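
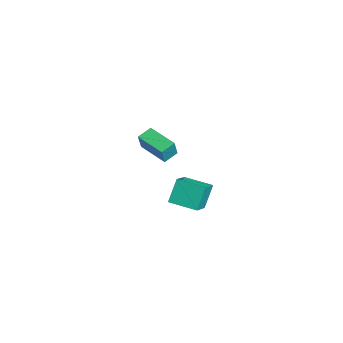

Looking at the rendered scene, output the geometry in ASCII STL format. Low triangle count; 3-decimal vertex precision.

solid 
facet normal -0.855 -0.494 0.158
outer loop
vertex -2.87 -2.667 3.575
vertex -3.276 -1.865 3.884
vertex -3.211 -2.423 2.494
endloop
endfacet
facet normal 0.427 -0.844 -0.325
outer loop
vertex -1.604 -1.495 2.196
vertex -2.87 -2.667 3.575
vertex -3.211 -2.423 2.494
endloop
endfacet
facet normal -0.855 -0.494 0.158
outer loop
vertex -3.211 -2.423 2.494
vertex -3.276 -1.865 3.884
vertex -3.617 -1.622 2.802
endloop
endfacet
facet normal -0.294 0.210 -0.933
outer loop
vertex -3.617 -1.622 2.802
vertex -1.604 -1.495 2.196
vertex -3.211 -2.423 2.494
endloop
endfacet
facet normal 0.294 -0.210 0.932
outer loop
vertex -2.87 -2.667 3.575
vertex -1.669 -0.937 3.586
vertex -3.276 -1.865 3.884
endloop
endfacet
facet normal 0.428 -0.844 -0.324
outer loop
vertex -1.263 -1.738 3.278
vertex -2.87 -2.667 3.575
vertex -1.604 -1.495 2.196
endloop
endfacet
facet normal 0.294 -0.210 0.933
outer loop
vertex -1.263 -1.738 3.278
vertex -1.669 -0.937 3.586
vertex -2.87 -2.667 3.575
endloop
endfacet
facet normal -0.427 0.844 0.324
outer loop
vertex -3.276 -1.865 3.884
vertex -1.669 -0.937 3.586
vertex -3.617 -1.622 2.802
endloop
endfacet
facet normal -0.294 0.210 -0.932
outer loop
vertex -2.01 -0.693 2.505
vertex -1.604 -1.495 2.196
vertex -3.617 -1.622 2.802
endloop
endfacet
facet normal -0.428 0.843 0.325
outer loop
vertex -3.617 -1.622 2.802
vertex -1.669 -0.937 3.586
vertex -2.01 -0.693 2.505
endloop
endfacet
facet normal 0.855 0.494 -0.159
outer loop
vertex -2.01 -0.693 2.505
vertex -1.263 -1.738 3.278
vertex -1.604 -1.495 2.196
endloop
endfacet
facet normal 0.855 0.494 -0.158
outer loop
vertex -1.669 -0.937 3.586
vertex -1.263 -1.738 3.278
vertex -2.01 -0.693 2.505
endloop
endfacet
facet normal -0.573 -0.809 0.132
outer loop
vertex 3.728 -2.155 4.795
vertex 2.544 -1.453 3.96
vertex 4.272 -2.746 3.528
endloop
endfacet
facet normal 0.736 -0.435 0.519
outer loop
vertex 5.176 -1.467 3.32
vertex 3.728 -2.155 4.795
vertex 4.272 -2.746 3.528
endloop
endfacet
facet normal -0.573 -0.809 0.132
outer loop
vertex 4.272 -2.746 3.528
vertex 2.544 -1.453 3.96
vertex 3.088 -2.044 2.693
endloop
endfacet
facet normal 0.362 -0.394 -0.845
outer loop
vertex 3.088 -2.044 2.693
vertex 5.176 -1.467 3.32
vertex 4.272 -2.746 3.528
endloop
endfacet
facet normal -0.362 0.394 0.845
outer loop
vertex 3.728 -2.155 4.795
vertex 3.448 -0.174 3.752
vertex 2.544 -1.453 3.96
endloop
endfacet
facet normal 0.736 -0.435 0.519
outer loop
vertex 4.632 -0.876 4.587
vertex 3.728 -2.155 4.795
vertex 5.176 -1.467 3.32
endloop
endfacet
facet normal -0.362 0.394 0.845
outer loop
vertex 4.632 -0.876 4.587
vertex 3.448 -0.174 3.752
vertex 3.728 -2.155 4.795
endloop
endfacet
facet normal -0.736 0.435 -0.519
outer loop
vertex 2.544 -1.453 3.96
vertex 3.448 -0.174 3.752
vertex 3.088 -2.044 2.693
endloop
endfacet
facet normal 0.362 -0.394 -0.845
outer loop
vertex 3.992 -0.765 2.485
vertex 5.176 -1.467 3.32
vertex 3.088 -2.044 2.693
endloop
endfacet
facet normal -0.736 0.435 -0.519
outer loop
vertex 3.088 -2.044 2.693
vertex 3.448 -0.174 3.752
vertex 3.992 -0.765 2.485
endloop
endfacet
facet normal 0.573 0.809 -0.132
outer loop
vertex 3.992 -0.765 2.485
vertex 4.632 -0.876 4.587
vertex 5.176 -1.467 3.32
endloop
endfacet
facet normal 0.573 0.809 -0.132
outer loop
vertex 3.448 -0.174 3.752
vertex 4.632 -0.876 4.587
vertex 3.992 -0.765 2.485
endloop
endfacet

endsolid


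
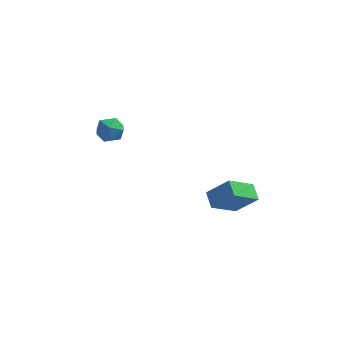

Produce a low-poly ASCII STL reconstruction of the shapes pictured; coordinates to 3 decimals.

solid 
facet normal -0.438 0.797 -0.416
outer loop
vertex -3.246 4.343 -1.708
vertex -3.93 4.161 -1.337
vertex -3.398 4.639 -0.981
endloop
endfacet
facet normal 0.259 0.912 -0.317
outer loop
vertex -3.246 4.343 -1.708
vertex -3.398 4.639 -0.981
vertex -2.667 4.37 -1.158
endloop
endfacet
facet normal 0.619 0.407 -0.672
outer loop
vertex -3.246 4.343 -1.708
vertex -2.667 4.37 -1.158
vertex -2.746 3.725 -1.622
endloop
endfacet
facet normal 0.144 -0.021 -0.989
outer loop
vertex -3.246 4.343 -1.708
vertex -2.746 3.725 -1.622
vertex -3.527 3.595 -1.733
endloop
endfacet
facet normal -0.510 0.219 -0.832
outer loop
vertex -3.246 4.343 -1.708
vertex -3.527 3.595 -1.733
vertex -3.93 4.161 -1.337
endloop
endfacet
facet normal 0.399 0.836 0.377
outer loop
vertex -2.667 4.37 -1.158
vertex -3.398 4.639 -0.981
vertex -2.993 4.205 -0.447
endloop
endfacet
facet normal -0.729 0.649 0.218
outer loop
vertex -3.398 4.639 -0.981
vertex -3.93 4.161 -1.337
vertex -3.774 4.075 -0.558
endloop
endfacet
facet normal -0.845 -0.284 -0.453
outer loop
vertex -3.93 4.161 -1.337
vertex -3.527 3.595 -1.733
vertex -3.853 3.43 -1.022
endloop
endfacet
facet normal 0.213 -0.673 -0.708
outer loop
vertex -3.527 3.595 -1.733
vertex -2.746 3.725 -1.622
vertex -3.122 3.161 -1.199
endloop
endfacet
facet normal 0.981 0.020 -0.194
outer loop
vertex -2.746 3.725 -1.622
vertex -2.667 4.37 -1.158
vertex -2.59 3.639 -0.843
endloop
endfacet
facet normal -0.144 0.021 0.989
outer loop
vertex -3.274 3.457 -0.472
vertex -2.993 4.205 -0.447
vertex -3.774 4.075 -0.558
endloop
endfacet
facet normal -0.619 -0.407 0.672
outer loop
vertex -3.274 3.457 -0.472
vertex -3.774 4.075 -0.558
vertex -3.853 3.43 -1.022
endloop
endfacet
facet normal -0.259 -0.912 0.317
outer loop
vertex -3.274 3.457 -0.472
vertex -3.853 3.43 -1.022
vertex -3.122 3.161 -1.199
endloop
endfacet
facet normal 0.438 -0.797 0.416
outer loop
vertex -3.274 3.457 -0.472
vertex -3.122 3.161 -1.199
vertex -2.59 3.639 -0.843
endloop
endfacet
facet normal 0.510 -0.219 0.832
outer loop
vertex -3.274 3.457 -0.472
vertex -2.59 3.639 -0.843
vertex -2.993 4.205 -0.447
endloop
endfacet
facet normal -0.213 0.673 0.708
outer loop
vertex -3.774 4.075 -0.558
vertex -2.993 4.205 -0.447
vertex -3.398 4.639 -0.981
endloop
endfacet
facet normal -0.981 -0.020 0.194
outer loop
vertex -3.853 3.43 -1.022
vertex -3.774 4.075 -0.558
vertex -3.93 4.161 -1.337
endloop
endfacet
facet normal -0.399 -0.836 -0.377
outer loop
vertex -3.122 3.161 -1.199
vertex -3.853 3.43 -1.022
vertex -3.527 3.595 -1.733
endloop
endfacet
facet normal 0.729 -0.649 -0.218
outer loop
vertex -2.59 3.639 -0.843
vertex -3.122 3.161 -1.199
vertex -2.746 3.725 -1.622
endloop
endfacet
facet normal 0.845 0.284 0.453
outer loop
vertex -2.993 4.205 -0.447
vertex -2.59 3.639 -0.843
vertex -2.667 4.37 -1.158
endloop
endfacet
facet normal -0.704 0.035 -0.710
outer loop
vertex 1.819 -0.297 -2.608
vertex 1.532 0.503 -2.284
vertex 2.927 0.528 -3.666
endloop
endfacet
facet normal 0.316 -0.880 -0.356
outer loop
vertex 3.968 0.477 -2.616
vertex 1.819 -0.297 -2.608
vertex 2.927 0.528 -3.666
endloop
endfacet
facet normal -0.704 0.034 -0.710
outer loop
vertex 2.927 0.528 -3.666
vertex 1.532 0.503 -2.284
vertex 2.64 1.328 -3.343
endloop
endfacet
facet normal 0.637 0.474 -0.608
outer loop
vertex 2.64 1.328 -3.343
vertex 3.968 0.477 -2.616
vertex 2.927 0.528 -3.666
endloop
endfacet
facet normal -0.636 -0.475 0.608
outer loop
vertex 1.819 -0.297 -2.608
vertex 2.573 0.452 -1.234
vertex 1.532 0.503 -2.284
endloop
endfacet
facet normal 0.316 -0.880 -0.355
outer loop
vertex 2.86 -0.348 -1.557
vertex 1.819 -0.297 -2.608
vertex 3.968 0.477 -2.616
endloop
endfacet
facet normal -0.637 -0.474 0.608
outer loop
vertex 2.86 -0.348 -1.557
vertex 2.573 0.452 -1.234
vertex 1.819 -0.297 -2.608
endloop
endfacet
facet normal -0.315 0.880 0.355
outer loop
vertex 1.532 0.503 -2.284
vertex 2.573 0.452 -1.234
vertex 2.64 1.328 -3.343
endloop
endfacet
facet normal 0.637 0.475 -0.608
outer loop
vertex 3.681 1.277 -2.292
vertex 3.968 0.477 -2.616
vertex 2.64 1.328 -3.343
endloop
endfacet
facet normal -0.316 0.880 0.355
outer loop
vertex 2.64 1.328 -3.343
vertex 2.573 0.452 -1.234
vertex 3.681 1.277 -2.292
endloop
endfacet
facet normal 0.704 -0.035 0.709
outer loop
vertex 3.681 1.277 -2.292
vertex 2.86 -0.348 -1.557
vertex 3.968 0.477 -2.616
endloop
endfacet
facet normal 0.703 -0.034 0.710
outer loop
vertex 2.573 0.452 -1.234
vertex 2.86 -0.348 -1.557
vertex 3.681 1.277 -2.292
endloop
endfacet

endsolid


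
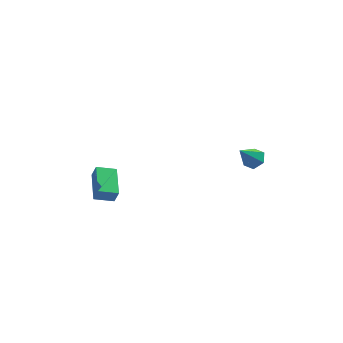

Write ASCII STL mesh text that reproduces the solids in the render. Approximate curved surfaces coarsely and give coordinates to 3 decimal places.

solid 
facet normal -0.959 -0.076 0.274
outer loop
vertex -4.447 -0.579 -2.98
vertex -4.476 1.487 -2.505
vertex -4.711 -0.383 -3.849
endloop
endfacet
facet normal 0.013 -0.975 -0.224
outer loop
vertex -3.504 -0.287 -4.195
vertex -4.447 -0.579 -2.98
vertex -4.711 -0.383 -3.849
endloop
endfacet
facet normal -0.958 -0.077 0.275
outer loop
vertex -4.711 -0.383 -3.849
vertex -4.476 1.487 -2.505
vertex -4.741 1.683 -3.375
endloop
endfacet
facet normal -0.285 0.210 -0.935
outer loop
vertex -4.741 1.683 -3.375
vertex -3.504 -0.287 -4.195
vertex -4.711 -0.383 -3.849
endloop
endfacet
facet normal 0.285 -0.211 0.935
outer loop
vertex -4.447 -0.579 -2.98
vertex -3.269 1.583 -2.851
vertex -4.476 1.487 -2.505
endloop
endfacet
facet normal 0.014 -0.975 -0.224
outer loop
vertex -3.239 -0.483 -3.325
vertex -4.447 -0.579 -2.98
vertex -3.504 -0.287 -4.195
endloop
endfacet
facet normal 0.284 -0.211 0.935
outer loop
vertex -3.239 -0.483 -3.325
vertex -3.269 1.583 -2.851
vertex -4.447 -0.579 -2.98
endloop
endfacet
facet normal -0.013 0.975 0.224
outer loop
vertex -4.476 1.487 -2.505
vertex -3.269 1.583 -2.851
vertex -4.741 1.683 -3.375
endloop
endfacet
facet normal -0.284 0.211 -0.935
outer loop
vertex -3.533 1.779 -3.72
vertex -3.504 -0.287 -4.195
vertex -4.741 1.683 -3.375
endloop
endfacet
facet normal -0.014 0.975 0.224
outer loop
vertex -4.741 1.683 -3.375
vertex -3.269 1.583 -2.851
vertex -3.533 1.779 -3.72
endloop
endfacet
facet normal 0.958 0.077 -0.275
outer loop
vertex -3.533 1.779 -3.72
vertex -3.239 -0.483 -3.325
vertex -3.504 -0.287 -4.195
endloop
endfacet
facet normal 0.959 0.077 -0.274
outer loop
vertex -3.269 1.583 -2.851
vertex -3.239 -0.483 -3.325
vertex -3.533 1.779 -3.72
endloop
endfacet
facet normal 0.537 0.358 -0.764
outer loop
vertex 4.726 -3.416 1.406
vertex 4.243 -2.875 1.32
vertex 4.815 -2.786 1.764
endloop
endfacet
facet normal 0.587 -0.461 0.665
outer loop
vertex 4.726 -3.416 1.406
vertex 4.815 -2.786 1.764
vertex 3.357 -3.465 2.58
endloop
endfacet
facet normal 0.537 0.357 -0.764
outer loop
vertex 4.815 -2.786 1.764
vertex 4.243 -2.875 1.32
vertex 4.333 -2.245 1.678
endloop
endfacet
facet normal 0.297 0.402 0.866
outer loop
vertex 4.815 -2.786 1.764
vertex 4.333 -2.245 1.678
vertex 3.357 -3.465 2.58
endloop
endfacet
facet normal 0.537 0.358 -0.764
outer loop
vertex 4.333 -2.245 1.678
vertex 4.243 -2.875 1.32
vertex 3.76 -2.334 1.234
endloop
endfacet
facet normal -0.482 0.736 0.475
outer loop
vertex 4.333 -2.245 1.678
vertex 3.76 -2.334 1.234
vertex 3.357 -3.465 2.58
endloop
endfacet
facet normal 0.537 0.358 -0.764
outer loop
vertex 3.76 -2.334 1.234
vertex 4.243 -2.875 1.32
vertex 3.67 -2.964 0.876
endloop
endfacet
facet normal -0.971 0.206 -0.118
outer loop
vertex 3.76 -2.334 1.234
vertex 3.67 -2.964 0.876
vertex 3.357 -3.465 2.58
endloop
endfacet
facet normal 0.537 0.358 -0.764
outer loop
vertex 3.67 -2.964 0.876
vertex 4.243 -2.875 1.32
vertex 4.153 -3.505 0.962
endloop
endfacet
facet normal -0.681 -0.659 -0.319
outer loop
vertex 3.67 -2.964 0.876
vertex 4.153 -3.505 0.962
vertex 3.357 -3.465 2.58
endloop
endfacet
facet normal 0.537 0.358 -0.764
outer loop
vertex 4.153 -3.505 0.962
vertex 4.243 -2.875 1.32
vertex 4.726 -3.416 1.406
endloop
endfacet
facet normal 0.098 -0.993 0.073
outer loop
vertex 4.153 -3.505 0.962
vertex 4.726 -3.416 1.406
vertex 3.357 -3.465 2.58
endloop
endfacet

endsolid


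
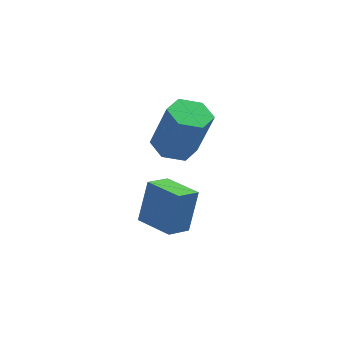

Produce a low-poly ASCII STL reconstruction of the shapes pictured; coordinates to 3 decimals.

solid 
facet normal -0.779 0.627 -0.030
outer loop
vertex -2.731 2.083 -0.411
vertex -2.144 2.799 -0.7
vertex -3.013 1.655 -2.042
endloop
endfacet
facet normal -0.605 -0.738 0.298
outer loop
vertex -1.876 0.741 -2.0
vertex -2.731 2.083 -0.411
vertex -3.013 1.655 -2.042
endloop
endfacet
facet normal -0.780 0.626 -0.029
outer loop
vertex -3.013 1.655 -2.042
vertex -2.144 2.799 -0.7
vertex -2.427 2.372 -2.332
endloop
endfacet
facet normal -0.166 -0.250 -0.954
outer loop
vertex -2.427 2.372 -2.332
vertex -1.876 0.741 -2.0
vertex -3.013 1.655 -2.042
endloop
endfacet
facet normal 0.165 0.250 0.954
outer loop
vertex -2.731 2.083 -0.411
vertex -1.007 1.885 -0.658
vertex -2.144 2.799 -0.7
endloop
endfacet
facet normal -0.605 -0.738 0.298
outer loop
vertex -1.593 1.168 -0.368
vertex -2.731 2.083 -0.411
vertex -1.876 0.741 -2.0
endloop
endfacet
facet normal 0.165 0.251 0.954
outer loop
vertex -1.593 1.168 -0.368
vertex -1.007 1.885 -0.658
vertex -2.731 2.083 -0.411
endloop
endfacet
facet normal 0.605 0.739 -0.298
outer loop
vertex -2.144 2.799 -0.7
vertex -1.007 1.885 -0.658
vertex -2.427 2.372 -2.332
endloop
endfacet
facet normal -0.165 -0.250 -0.954
outer loop
vertex -1.289 1.457 -2.289
vertex -1.876 0.741 -2.0
vertex -2.427 2.372 -2.332
endloop
endfacet
facet normal 0.605 0.738 -0.298
outer loop
vertex -2.427 2.372 -2.332
vertex -1.007 1.885 -0.658
vertex -1.289 1.457 -2.289
endloop
endfacet
facet normal 0.779 -0.627 0.029
outer loop
vertex -1.289 1.457 -2.289
vertex -1.593 1.168 -0.368
vertex -1.876 0.741 -2.0
endloop
endfacet
facet normal 0.780 -0.625 0.029
outer loop
vertex -1.007 1.885 -0.658
vertex -1.593 1.168 -0.368
vertex -1.289 1.457 -2.289
endloop
endfacet
facet normal -0.299 0.165 -0.940
outer loop
vertex -1.459 1.986 0.824
vertex -1.918 2.615 1.08
vertex -1.14 2.741 0.855
endloop
endfacet
facet normal 0.872 -0.354 -0.339
outer loop
vertex -1.459 1.986 0.824
vertex -1.14 2.741 0.855
vertex -0.862 1.656 2.704
endloop
endfacet
facet normal 0.871 -0.355 -0.339
outer loop
vertex -0.862 1.656 2.704
vertex -1.14 2.741 0.855
vertex -0.543 2.41 2.735
endloop
endfacet
facet normal 0.298 -0.165 0.940
outer loop
vertex -0.862 1.656 2.704
vertex -0.543 2.41 2.735
vertex -1.322 2.285 2.96
endloop
endfacet
facet normal -0.299 0.165 -0.940
outer loop
vertex -1.14 2.741 0.855
vertex -1.918 2.615 1.08
vertex -1.599 3.37 1.111
endloop
endfacet
facet normal 0.773 0.620 -0.136
outer loop
vertex -1.14 2.741 0.855
vertex -1.599 3.37 1.111
vertex -0.543 2.41 2.735
endloop
endfacet
facet normal 0.773 0.620 -0.136
outer loop
vertex -0.543 2.41 2.735
vertex -1.599 3.37 1.111
vertex -1.003 3.039 2.991
endloop
endfacet
facet normal 0.298 -0.165 0.940
outer loop
vertex -0.543 2.41 2.735
vertex -1.003 3.039 2.991
vertex -1.322 2.285 2.96
endloop
endfacet
facet normal -0.298 0.165 -0.940
outer loop
vertex -1.599 3.37 1.111
vertex -1.918 2.615 1.08
vertex -2.378 3.244 1.336
endloop
endfacet
facet normal -0.099 0.974 0.203
outer loop
vertex -1.599 3.37 1.111
vertex -2.378 3.244 1.336
vertex -1.003 3.039 2.991
endloop
endfacet
facet normal -0.098 0.974 0.202
outer loop
vertex -1.003 3.039 2.991
vertex -2.378 3.244 1.336
vertex -1.781 2.914 3.216
endloop
endfacet
facet normal 0.298 -0.165 0.940
outer loop
vertex -1.003 3.039 2.991
vertex -1.781 2.914 3.216
vertex -1.322 2.285 2.96
endloop
endfacet
facet normal -0.298 0.165 -0.940
outer loop
vertex -2.378 3.244 1.336
vertex -1.918 2.615 1.08
vertex -2.697 2.49 1.305
endloop
endfacet
facet normal -0.871 0.355 0.339
outer loop
vertex -2.378 3.244 1.336
vertex -2.697 2.49 1.305
vertex -1.781 2.914 3.216
endloop
endfacet
facet normal -0.871 0.354 0.339
outer loop
vertex -1.781 2.914 3.216
vertex -2.697 2.49 1.305
vertex -2.1 2.159 3.185
endloop
endfacet
facet normal 0.299 -0.165 0.940
outer loop
vertex -1.781 2.914 3.216
vertex -2.1 2.159 3.185
vertex -1.322 2.285 2.96
endloop
endfacet
facet normal -0.298 0.165 -0.940
outer loop
vertex -2.697 2.49 1.305
vertex -1.918 2.615 1.08
vertex -2.237 1.861 1.049
endloop
endfacet
facet normal -0.772 -0.620 0.136
outer loop
vertex -2.697 2.49 1.305
vertex -2.237 1.861 1.049
vertex -2.1 2.159 3.185
endloop
endfacet
facet normal -0.773 -0.620 0.136
outer loop
vertex -2.1 2.159 3.185
vertex -2.237 1.861 1.049
vertex -1.641 1.53 2.929
endloop
endfacet
facet normal 0.299 -0.165 0.940
outer loop
vertex -2.1 2.159 3.185
vertex -1.641 1.53 2.929
vertex -1.322 2.285 2.96
endloop
endfacet
facet normal -0.298 0.165 -0.940
outer loop
vertex -2.237 1.861 1.049
vertex -1.918 2.615 1.08
vertex -1.459 1.986 0.824
endloop
endfacet
facet normal 0.098 -0.974 -0.203
outer loop
vertex -2.237 1.861 1.049
vertex -1.459 1.986 0.824
vertex -1.641 1.53 2.929
endloop
endfacet
facet normal 0.099 -0.974 -0.202
outer loop
vertex -1.641 1.53 2.929
vertex -1.459 1.986 0.824
vertex -0.862 1.656 2.704
endloop
endfacet
facet normal 0.298 -0.165 0.940
outer loop
vertex -1.641 1.53 2.929
vertex -0.862 1.656 2.704
vertex -1.322 2.285 2.96
endloop
endfacet

endsolid


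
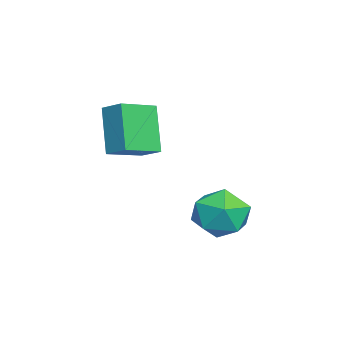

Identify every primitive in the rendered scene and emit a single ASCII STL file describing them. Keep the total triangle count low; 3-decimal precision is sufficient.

solid 
facet normal -0.492 -0.133 0.860
outer loop
vertex -2.391 -2.142 3.648
vertex -1.837 -1.402 4.079
vertex -3.486 -1.055 3.19
endloop
endfacet
facet normal -0.543 -0.725 -0.423
outer loop
vertex -2.463 -0.778 1.401
vertex -2.391 -2.142 3.648
vertex -3.486 -1.055 3.19
endloop
endfacet
facet normal -0.492 -0.134 0.860
outer loop
vertex -3.486 -1.055 3.19
vertex -1.837 -1.402 4.079
vertex -2.932 -0.315 3.622
endloop
endfacet
facet normal -0.680 0.675 -0.284
outer loop
vertex -2.932 -0.315 3.622
vertex -2.463 -0.778 1.401
vertex -3.486 -1.055 3.19
endloop
endfacet
facet normal 0.681 -0.675 0.285
outer loop
vertex -2.391 -2.142 3.648
vertex -0.814 -1.125 2.29
vertex -1.837 -1.402 4.079
endloop
endfacet
facet normal -0.543 -0.725 -0.423
outer loop
vertex -1.368 -1.865 1.858
vertex -2.391 -2.142 3.648
vertex -2.463 -0.778 1.401
endloop
endfacet
facet normal 0.680 -0.675 0.284
outer loop
vertex -1.368 -1.865 1.858
vertex -0.814 -1.125 2.29
vertex -2.391 -2.142 3.648
endloop
endfacet
facet normal 0.543 0.725 0.423
outer loop
vertex -1.837 -1.402 4.079
vertex -0.814 -1.125 2.29
vertex -2.932 -0.315 3.622
endloop
endfacet
facet normal -0.681 0.675 -0.284
outer loop
vertex -1.909 -0.038 1.832
vertex -2.463 -0.778 1.401
vertex -2.932 -0.315 3.622
endloop
endfacet
facet normal 0.543 0.725 0.423
outer loop
vertex -2.932 -0.315 3.622
vertex -0.814 -1.125 2.29
vertex -1.909 -0.038 1.832
endloop
endfacet
facet normal 0.491 0.133 -0.861
outer loop
vertex -1.909 -0.038 1.832
vertex -1.368 -1.865 1.858
vertex -2.463 -0.778 1.401
endloop
endfacet
facet normal 0.492 0.134 -0.860
outer loop
vertex -0.814 -1.125 2.29
vertex -1.368 -1.865 1.858
vertex -1.909 -0.038 1.832
endloop
endfacet
facet normal -0.692 0.002 0.722
outer loop
vertex -1.763 2.626 -0.224
vertex -1.616 1.477 -0.08
vertex -0.971 2.23 0.536
endloop
endfacet
facet normal -0.352 0.628 0.694
outer loop
vertex -1.763 2.626 -0.224
vertex -0.971 2.23 0.536
vertex -0.716 3.136 -0.155
endloop
endfacet
facet normal -0.440 0.897 0.039
outer loop
vertex -1.763 2.626 -0.224
vertex -0.716 3.136 -0.155
vertex -1.203 2.943 -1.198
endloop
endfacet
facet normal -0.834 0.437 -0.337
outer loop
vertex -1.763 2.626 -0.224
vertex -1.203 2.943 -1.198
vertex -1.759 1.918 -1.151
endloop
endfacet
facet normal -0.990 -0.116 0.084
outer loop
vertex -1.763 2.626 -0.224
vertex -1.759 1.918 -1.151
vertex -1.616 1.477 -0.08
endloop
endfacet
facet normal 0.346 0.506 0.791
outer loop
vertex -0.716 3.136 -0.155
vertex -0.971 2.23 0.536
vertex 0.079 2.302 0.031
endloop
endfacet
facet normal -0.205 -0.508 0.836
outer loop
vertex -0.971 2.23 0.536
vertex -1.616 1.477 -0.08
vertex -0.477 1.277 0.078
endloop
endfacet
facet normal -0.688 -0.699 -0.196
outer loop
vertex -1.616 1.477 -0.08
vertex -1.759 1.918 -1.151
vertex -0.964 1.084 -0.965
endloop
endfacet
facet normal -0.436 0.196 -0.878
outer loop
vertex -1.759 1.918 -1.151
vertex -1.203 2.943 -1.198
vertex -0.709 1.99 -1.656
endloop
endfacet
facet normal 0.203 0.942 -0.269
outer loop
vertex -1.203 2.943 -1.198
vertex -0.716 3.136 -0.155
vertex -0.064 2.743 -1.04
endloop
endfacet
facet normal 0.834 -0.437 0.337
outer loop
vertex 0.083 1.594 -0.896
vertex 0.079 2.302 0.031
vertex -0.477 1.277 0.078
endloop
endfacet
facet normal 0.440 -0.897 -0.039
outer loop
vertex 0.083 1.594 -0.896
vertex -0.477 1.277 0.078
vertex -0.964 1.084 -0.965
endloop
endfacet
facet normal 0.352 -0.628 -0.694
outer loop
vertex 0.083 1.594 -0.896
vertex -0.964 1.084 -0.965
vertex -0.709 1.99 -1.656
endloop
endfacet
facet normal 0.692 -0.002 -0.722
outer loop
vertex 0.083 1.594 -0.896
vertex -0.709 1.99 -1.656
vertex -0.064 2.743 -1.04
endloop
endfacet
facet normal 0.990 0.116 -0.084
outer loop
vertex 0.083 1.594 -0.896
vertex -0.064 2.743 -1.04
vertex 0.079 2.302 0.031
endloop
endfacet
facet normal 0.436 -0.196 0.878
outer loop
vertex -0.477 1.277 0.078
vertex 0.079 2.302 0.031
vertex -0.971 2.23 0.536
endloop
endfacet
facet normal -0.203 -0.942 0.269
outer loop
vertex -0.964 1.084 -0.965
vertex -0.477 1.277 0.078
vertex -1.616 1.477 -0.08
endloop
endfacet
facet normal -0.346 -0.506 -0.791
outer loop
vertex -0.709 1.99 -1.656
vertex -0.964 1.084 -0.965
vertex -1.759 1.918 -1.151
endloop
endfacet
facet normal 0.205 0.508 -0.836
outer loop
vertex -0.064 2.743 -1.04
vertex -0.709 1.99 -1.656
vertex -1.203 2.943 -1.198
endloop
endfacet
facet normal 0.688 0.699 0.196
outer loop
vertex 0.079 2.302 0.031
vertex -0.064 2.743 -1.04
vertex -0.716 3.136 -0.155
endloop
endfacet

endsolid


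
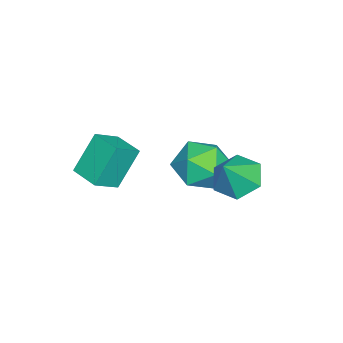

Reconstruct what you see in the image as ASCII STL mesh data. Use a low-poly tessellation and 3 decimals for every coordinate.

solid 
facet normal 0.286 0.932 -0.222
outer loop
vertex -2.359 -0.726 -4.116
vertex -3.116 -0.281 -3.224
vertex -1.932 -0.579 -2.949
endloop
endfacet
facet normal 0.811 0.466 -0.355
outer loop
vertex -2.359 -0.726 -4.116
vertex -1.932 -0.579 -2.949
vertex -1.63 -1.603 -3.602
endloop
endfacet
facet normal 0.566 -0.013 -0.824
outer loop
vertex -2.359 -0.726 -4.116
vertex -1.63 -1.603 -3.602
vertex -2.627 -1.937 -4.281
endloop
endfacet
facet normal -0.110 0.158 -0.981
outer loop
vertex -2.359 -0.726 -4.116
vertex -2.627 -1.937 -4.281
vertex -3.545 -1.12 -4.047
endloop
endfacet
facet normal -0.282 0.741 -0.609
outer loop
vertex -2.359 -0.726 -4.116
vertex -3.545 -1.12 -4.047
vertex -3.116 -0.281 -3.224
endloop
endfacet
facet normal 0.960 0.122 0.252
outer loop
vertex -1.63 -1.603 -3.602
vertex -1.932 -0.579 -2.949
vertex -1.935 -1.7 -2.393
endloop
endfacet
facet normal 0.112 0.877 0.468
outer loop
vertex -1.932 -0.579 -2.949
vertex -3.116 -0.281 -3.224
vertex -2.853 -0.883 -2.159
endloop
endfacet
facet normal -0.808 0.568 -0.158
outer loop
vertex -3.116 -0.281 -3.224
vertex -3.545 -1.12 -4.047
vertex -3.85 -1.217 -2.838
endloop
endfacet
facet normal -0.529 -0.376 -0.761
outer loop
vertex -3.545 -1.12 -4.047
vertex -2.627 -1.937 -4.281
vertex -3.548 -2.241 -3.491
endloop
endfacet
facet normal 0.564 -0.651 -0.508
outer loop
vertex -2.627 -1.937 -4.281
vertex -1.63 -1.603 -3.602
vertex -2.364 -2.539 -3.216
endloop
endfacet
facet normal 0.110 -0.158 0.981
outer loop
vertex -3.121 -2.094 -2.324
vertex -1.935 -1.7 -2.393
vertex -2.853 -0.883 -2.159
endloop
endfacet
facet normal -0.566 0.013 0.824
outer loop
vertex -3.121 -2.094 -2.324
vertex -2.853 -0.883 -2.159
vertex -3.85 -1.217 -2.838
endloop
endfacet
facet normal -0.811 -0.466 0.355
outer loop
vertex -3.121 -2.094 -2.324
vertex -3.85 -1.217 -2.838
vertex -3.548 -2.241 -3.491
endloop
endfacet
facet normal -0.286 -0.932 0.222
outer loop
vertex -3.121 -2.094 -2.324
vertex -3.548 -2.241 -3.491
vertex -2.364 -2.539 -3.216
endloop
endfacet
facet normal 0.282 -0.741 0.609
outer loop
vertex -3.121 -2.094 -2.324
vertex -2.364 -2.539 -3.216
vertex -1.935 -1.7 -2.393
endloop
endfacet
facet normal 0.529 0.376 0.761
outer loop
vertex -2.853 -0.883 -2.159
vertex -1.935 -1.7 -2.393
vertex -1.932 -0.579 -2.949
endloop
endfacet
facet normal -0.564 0.651 0.508
outer loop
vertex -3.85 -1.217 -2.838
vertex -2.853 -0.883 -2.159
vertex -3.116 -0.281 -3.224
endloop
endfacet
facet normal -0.960 -0.122 -0.252
outer loop
vertex -3.548 -2.241 -3.491
vertex -3.85 -1.217 -2.838
vertex -3.545 -1.12 -4.047
endloop
endfacet
facet normal -0.112 -0.877 -0.468
outer loop
vertex -2.364 -2.539 -3.216
vertex -3.548 -2.241 -3.491
vertex -2.627 -1.937 -4.281
endloop
endfacet
facet normal 0.808 -0.568 0.158
outer loop
vertex -1.935 -1.7 -2.393
vertex -2.364 -2.539 -3.216
vertex -1.63 -1.603 -3.602
endloop
endfacet
facet normal -0.729 0.422 -0.539
outer loop
vertex -0.139 -3.703 -0.325
vertex 0.505 -2.62 -0.348
vertex 0.686 -4.226 -1.849
endloop
endfacet
facet normal -0.511 -0.860 0.019
outer loop
vertex 1.575 -4.74 -1.192
vertex -0.139 -3.703 -0.325
vertex 0.686 -4.226 -1.849
endloop
endfacet
facet normal -0.730 0.421 -0.539
outer loop
vertex 0.686 -4.226 -1.849
vertex 0.505 -2.62 -0.348
vertex 1.329 -3.142 -1.873
endloop
endfacet
facet normal 0.455 -0.289 -0.842
outer loop
vertex 1.329 -3.142 -1.873
vertex 1.575 -4.74 -1.192
vertex 0.686 -4.226 -1.849
endloop
endfacet
facet normal -0.455 0.289 0.842
outer loop
vertex -0.139 -3.703 -0.325
vertex 1.394 -3.134 0.309
vertex 0.505 -2.62 -0.348
endloop
endfacet
facet normal -0.511 -0.860 0.018
outer loop
vertex 0.751 -4.218 0.333
vertex -0.139 -3.703 -0.325
vertex 1.575 -4.74 -1.192
endloop
endfacet
facet normal -0.455 0.289 0.842
outer loop
vertex 0.751 -4.218 0.333
vertex 1.394 -3.134 0.309
vertex -0.139 -3.703 -0.325
endloop
endfacet
facet normal 0.511 0.860 -0.018
outer loop
vertex 0.505 -2.62 -0.348
vertex 1.394 -3.134 0.309
vertex 1.329 -3.142 -1.873
endloop
endfacet
facet normal 0.456 -0.289 -0.842
outer loop
vertex 2.219 -3.657 -1.215
vertex 1.575 -4.74 -1.192
vertex 1.329 -3.142 -1.873
endloop
endfacet
facet normal 0.511 0.859 -0.018
outer loop
vertex 1.329 -3.142 -1.873
vertex 1.394 -3.134 0.309
vertex 2.219 -3.657 -1.215
endloop
endfacet
facet normal 0.729 -0.422 0.539
outer loop
vertex 2.219 -3.657 -1.215
vertex 0.751 -4.218 0.333
vertex 1.575 -4.74 -1.192
endloop
endfacet
facet normal 0.729 -0.421 0.539
outer loop
vertex 1.394 -3.134 0.309
vertex 0.751 -4.218 0.333
vertex 2.219 -3.657 -1.215
endloop
endfacet
facet normal -0.593 0.158 -0.790
outer loop
vertex -0.976 0.552 -3.301
vertex -1.803 0.273 -2.736
vertex -1.503 1.268 -2.762
endloop
endfacet
facet normal 0.838 0.534 0.110
outer loop
vertex -0.976 0.552 -3.301
vertex -1.503 1.268 -2.762
vertex -0.877 0.027 -1.504
endloop
endfacet
facet normal -0.593 0.158 -0.790
outer loop
vertex -1.503 1.268 -2.762
vertex -1.803 0.273 -2.736
vertex -2.33 0.989 -2.197
endloop
endfacet
facet normal 0.187 0.744 0.641
outer loop
vertex -1.503 1.268 -2.762
vertex -2.33 0.989 -2.197
vertex -0.877 0.027 -1.504
endloop
endfacet
facet normal -0.593 0.157 -0.789
outer loop
vertex -2.33 0.989 -2.197
vertex -1.803 0.273 -2.736
vertex -2.63 -0.007 -2.17
endloop
endfacet
facet normal -0.354 0.132 0.926
outer loop
vertex -2.33 0.989 -2.197
vertex -2.63 -0.007 -2.17
vertex -0.877 0.027 -1.504
endloop
endfacet
facet normal -0.593 0.157 -0.789
outer loop
vertex -2.63 -0.007 -2.17
vertex -1.803 0.273 -2.736
vertex -2.102 -0.723 -2.709
endloop
endfacet
facet normal -0.245 -0.692 0.679
outer loop
vertex -2.63 -0.007 -2.17
vertex -2.102 -0.723 -2.709
vertex -0.877 0.027 -1.504
endloop
endfacet
facet normal -0.593 0.157 -0.789
outer loop
vertex -2.102 -0.723 -2.709
vertex -1.803 0.273 -2.736
vertex -1.275 -0.443 -3.275
endloop
endfacet
facet normal 0.406 -0.902 0.148
outer loop
vertex -2.102 -0.723 -2.709
vertex -1.275 -0.443 -3.275
vertex -0.877 0.027 -1.504
endloop
endfacet
facet normal -0.593 0.157 -0.790
outer loop
vertex -1.275 -0.443 -3.275
vertex -1.803 0.273 -2.736
vertex -0.976 0.552 -3.301
endloop
endfacet
facet normal 0.948 -0.288 -0.136
outer loop
vertex -1.275 -0.443 -3.275
vertex -0.976 0.552 -3.301
vertex -0.877 0.027 -1.504
endloop
endfacet

endsolid


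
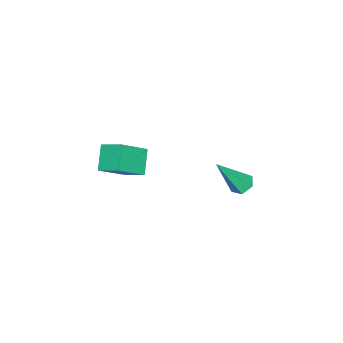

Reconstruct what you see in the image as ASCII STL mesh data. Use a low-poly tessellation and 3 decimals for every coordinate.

solid 
facet normal -0.688 0.369 -0.625
outer loop
vertex -3.358 -2.538 -0.421
vertex -2.406 -2.204 -1.272
vertex -3.451 -3.585 -0.936
endloop
endfacet
facet normal -0.721 -0.253 0.645
outer loop
vertex -2.274 -4.216 0.132
vertex -3.358 -2.538 -0.421
vertex -3.451 -3.585 -0.936
endloop
endfacet
facet normal -0.688 0.369 -0.625
outer loop
vertex -3.451 -3.585 -0.936
vertex -2.406 -2.204 -1.272
vertex -2.499 -3.251 -1.787
endloop
endfacet
facet normal -0.080 -0.894 -0.440
outer loop
vertex -2.499 -3.251 -1.787
vertex -2.274 -4.216 0.132
vertex -3.451 -3.585 -0.936
endloop
endfacet
facet normal 0.080 0.894 0.440
outer loop
vertex -3.358 -2.538 -0.421
vertex -1.229 -2.835 -0.204
vertex -2.406 -2.204 -1.272
endloop
endfacet
facet normal -0.721 -0.253 0.645
outer loop
vertex -2.181 -3.169 0.647
vertex -3.358 -2.538 -0.421
vertex -2.274 -4.216 0.132
endloop
endfacet
facet normal 0.080 0.894 0.440
outer loop
vertex -2.181 -3.169 0.647
vertex -1.229 -2.835 -0.204
vertex -3.358 -2.538 -0.421
endloop
endfacet
facet normal 0.721 0.253 -0.645
outer loop
vertex -2.406 -2.204 -1.272
vertex -1.229 -2.835 -0.204
vertex -2.499 -3.251 -1.787
endloop
endfacet
facet normal -0.080 -0.894 -0.440
outer loop
vertex -1.322 -3.882 -0.719
vertex -2.274 -4.216 0.132
vertex -2.499 -3.251 -1.787
endloop
endfacet
facet normal 0.721 0.253 -0.645
outer loop
vertex -2.499 -3.251 -1.787
vertex -1.229 -2.835 -0.204
vertex -1.322 -3.882 -0.719
endloop
endfacet
facet normal 0.688 -0.369 0.625
outer loop
vertex -1.322 -3.882 -0.719
vertex -2.181 -3.169 0.647
vertex -2.274 -4.216 0.132
endloop
endfacet
facet normal 0.688 -0.369 0.625
outer loop
vertex -1.229 -2.835 -0.204
vertex -2.181 -3.169 0.647
vertex -1.322 -3.882 -0.719
endloop
endfacet
facet normal -0.407 0.379 -0.831
outer loop
vertex -1.922 2.58 -0.112
vertex -2.432 2.341 0.029
vertex -2.303 2.877 0.21
endloop
endfacet
facet normal 0.712 0.663 0.230
outer loop
vertex -1.922 2.58 -0.112
vertex -2.303 2.877 0.21
vertex -1.568 1.539 1.791
endloop
endfacet
facet normal -0.408 0.379 -0.831
outer loop
vertex -2.303 2.877 0.21
vertex -2.432 2.341 0.029
vertex -2.812 2.638 0.351
endloop
endfacet
facet normal -0.150 0.719 0.678
outer loop
vertex -2.303 2.877 0.21
vertex -2.812 2.638 0.351
vertex -1.568 1.539 1.791
endloop
endfacet
facet normal -0.408 0.379 -0.831
outer loop
vertex -2.812 2.638 0.351
vertex -2.432 2.341 0.029
vertex -2.941 2.102 0.17
endloop
endfacet
facet normal -0.768 -0.031 0.640
outer loop
vertex -2.812 2.638 0.351
vertex -2.941 2.102 0.17
vertex -1.568 1.539 1.791
endloop
endfacet
facet normal -0.408 0.379 -0.831
outer loop
vertex -2.941 2.102 0.17
vertex -2.432 2.341 0.029
vertex -2.56 1.806 -0.152
endloop
endfacet
facet normal -0.523 -0.839 0.152
outer loop
vertex -2.941 2.102 0.17
vertex -2.56 1.806 -0.152
vertex -1.568 1.539 1.791
endloop
endfacet
facet normal -0.408 0.379 -0.831
outer loop
vertex -2.56 1.806 -0.152
vertex -2.432 2.341 0.029
vertex -2.051 2.045 -0.293
endloop
endfacet
facet normal 0.338 -0.894 -0.295
outer loop
vertex -2.56 1.806 -0.152
vertex -2.051 2.045 -0.293
vertex -1.568 1.539 1.791
endloop
endfacet
facet normal -0.407 0.379 -0.831
outer loop
vertex -2.051 2.045 -0.293
vertex -2.432 2.341 0.029
vertex -1.922 2.58 -0.112
endloop
endfacet
facet normal 0.956 -0.144 -0.256
outer loop
vertex -2.051 2.045 -0.293
vertex -1.922 2.58 -0.112
vertex -1.568 1.539 1.791
endloop
endfacet

endsolid


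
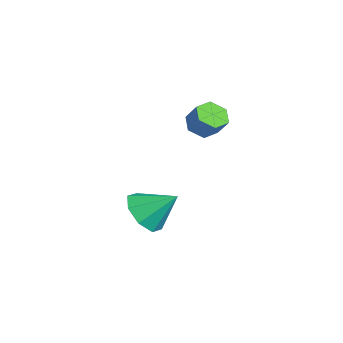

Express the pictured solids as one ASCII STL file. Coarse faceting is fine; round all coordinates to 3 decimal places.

solid 
facet normal -0.317 -0.712 -0.627
outer loop
vertex -1.629 -0.284 -1.74
vertex -2.558 -0.381 -1.16
vertex -2.236 0.229 -2.016
endloop
endfacet
facet normal 0.691 0.665 -0.283
outer loop
vertex -1.629 -0.284 -1.74
vertex -2.236 0.229 -2.016
vertex -2.022 0.821 -0.1
endloop
endfacet
facet normal -0.317 -0.712 -0.627
outer loop
vertex -2.236 0.229 -2.016
vertex -2.558 -0.381 -1.16
vertex -3.032 0.385 -1.79
endloop
endfacet
facet normal 0.099 0.948 -0.304
outer loop
vertex -2.236 0.229 -2.016
vertex -3.032 0.385 -1.79
vertex -2.022 0.821 -0.1
endloop
endfacet
facet normal -0.317 -0.712 -0.627
outer loop
vertex -3.032 0.385 -1.79
vertex -2.558 -0.381 -1.16
vertex -3.55 0.092 -1.195
endloop
endfacet
facet normal -0.455 0.890 0.042
outer loop
vertex -3.032 0.385 -1.79
vertex -3.55 0.092 -1.195
vertex -2.022 0.821 -0.1
endloop
endfacet
facet normal -0.317 -0.712 -0.626
outer loop
vertex -3.55 0.092 -1.195
vertex -2.558 -0.381 -1.16
vertex -3.487 -0.478 -0.579
endloop
endfacet
facet normal -0.647 0.526 0.553
outer loop
vertex -3.55 0.092 -1.195
vertex -3.487 -0.478 -0.579
vertex -2.022 0.821 -0.1
endloop
endfacet
facet normal -0.318 -0.712 -0.627
outer loop
vertex -3.487 -0.478 -0.579
vertex -2.558 -0.381 -1.16
vertex -2.88 -0.992 -0.303
endloop
endfacet
facet normal -0.364 0.068 0.929
outer loop
vertex -3.487 -0.478 -0.579
vertex -2.88 -0.992 -0.303
vertex -2.022 0.821 -0.1
endloop
endfacet
facet normal -0.317 -0.712 -0.627
outer loop
vertex -2.88 -0.992 -0.303
vertex -2.558 -0.381 -1.16
vertex -2.084 -1.148 -0.529
endloop
endfacet
facet normal 0.228 -0.214 0.950
outer loop
vertex -2.88 -0.992 -0.303
vertex -2.084 -1.148 -0.529
vertex -2.022 0.821 -0.1
endloop
endfacet
facet normal -0.317 -0.712 -0.627
outer loop
vertex -2.084 -1.148 -0.529
vertex -2.558 -0.381 -1.16
vertex -1.566 -0.855 -1.124
endloop
endfacet
facet normal 0.782 -0.156 0.604
outer loop
vertex -2.084 -1.148 -0.529
vertex -1.566 -0.855 -1.124
vertex -2.022 0.821 -0.1
endloop
endfacet
facet normal -0.317 -0.711 -0.627
outer loop
vertex -1.566 -0.855 -1.124
vertex -2.558 -0.381 -1.16
vertex -1.629 -0.284 -1.74
endloop
endfacet
facet normal 0.974 0.208 0.093
outer loop
vertex -1.566 -0.855 -1.124
vertex -1.629 -0.284 -1.74
vertex -2.022 0.821 -0.1
endloop
endfacet
facet normal -0.550 -0.280 -0.787
outer loop
vertex -2.258 1.935 2.897
vertex -2.873 1.996 3.305
vertex -2.623 2.579 2.923
endloop
endfacet
facet normal 0.675 0.407 -0.616
outer loop
vertex -2.258 1.935 2.897
vertex -2.623 2.579 2.923
vertex -1.692 2.223 3.708
endloop
endfacet
facet normal 0.675 0.408 -0.615
outer loop
vertex -1.692 2.223 3.708
vertex -2.623 2.579 2.923
vertex -2.057 2.866 3.734
endloop
endfacet
facet normal 0.549 0.280 0.788
outer loop
vertex -1.692 2.223 3.708
vertex -2.057 2.866 3.734
vertex -2.307 2.284 4.115
endloop
endfacet
facet normal -0.550 -0.280 -0.787
outer loop
vertex -2.623 2.579 2.923
vertex -2.873 1.996 3.305
vertex -3.237 2.64 3.33
endloop
endfacet
facet normal -0.088 0.957 -0.277
outer loop
vertex -2.623 2.579 2.923
vertex -3.237 2.64 3.33
vertex -2.057 2.866 3.734
endloop
endfacet
facet normal -0.088 0.956 -0.278
outer loop
vertex -2.057 2.866 3.734
vertex -3.237 2.64 3.33
vertex -2.671 2.928 4.141
endloop
endfacet
facet normal 0.550 0.279 0.787
outer loop
vertex -2.057 2.866 3.734
vertex -2.671 2.928 4.141
vertex -2.307 2.284 4.115
endloop
endfacet
facet normal -0.549 -0.280 -0.788
outer loop
vertex -3.237 2.64 3.33
vertex -2.873 1.996 3.305
vertex -3.488 2.057 3.712
endloop
endfacet
facet normal -0.764 0.550 0.338
outer loop
vertex -3.237 2.64 3.33
vertex -3.488 2.057 3.712
vertex -2.671 2.928 4.141
endloop
endfacet
facet normal -0.764 0.550 0.338
outer loop
vertex -2.671 2.928 4.141
vertex -3.488 2.057 3.712
vertex -2.922 2.345 4.523
endloop
endfacet
facet normal 0.550 0.279 0.787
outer loop
vertex -2.671 2.928 4.141
vertex -2.922 2.345 4.523
vertex -2.307 2.284 4.115
endloop
endfacet
facet normal -0.549 -0.280 -0.788
outer loop
vertex -3.488 2.057 3.712
vertex -2.873 1.996 3.305
vertex -3.123 1.414 3.686
endloop
endfacet
facet normal -0.674 -0.408 0.616
outer loop
vertex -3.488 2.057 3.712
vertex -3.123 1.414 3.686
vertex -2.922 2.345 4.523
endloop
endfacet
facet normal -0.675 -0.407 0.615
outer loop
vertex -2.922 2.345 4.523
vertex -3.123 1.414 3.686
vertex -2.557 1.701 4.497
endloop
endfacet
facet normal 0.550 0.280 0.787
outer loop
vertex -2.922 2.345 4.523
vertex -2.557 1.701 4.497
vertex -2.307 2.284 4.115
endloop
endfacet
facet normal -0.550 -0.279 -0.787
outer loop
vertex -3.123 1.414 3.686
vertex -2.873 1.996 3.305
vertex -2.509 1.352 3.279
endloop
endfacet
facet normal 0.087 -0.957 0.278
outer loop
vertex -3.123 1.414 3.686
vertex -2.509 1.352 3.279
vertex -2.557 1.701 4.497
endloop
endfacet
facet normal 0.089 -0.957 0.278
outer loop
vertex -2.557 1.701 4.497
vertex -2.509 1.352 3.279
vertex -1.943 1.64 4.09
endloop
endfacet
facet normal 0.550 0.280 0.787
outer loop
vertex -2.557 1.701 4.497
vertex -1.943 1.64 4.09
vertex -2.307 2.284 4.115
endloop
endfacet
facet normal -0.550 -0.279 -0.787
outer loop
vertex -2.509 1.352 3.279
vertex -2.873 1.996 3.305
vertex -2.258 1.935 2.897
endloop
endfacet
facet normal 0.764 -0.550 -0.338
outer loop
vertex -2.509 1.352 3.279
vertex -2.258 1.935 2.897
vertex -1.943 1.64 4.09
endloop
endfacet
facet normal 0.764 -0.550 -0.338
outer loop
vertex -1.943 1.64 4.09
vertex -2.258 1.935 2.897
vertex -1.692 2.223 3.708
endloop
endfacet
facet normal 0.549 0.280 0.788
outer loop
vertex -1.943 1.64 4.09
vertex -1.692 2.223 3.708
vertex -2.307 2.284 4.115
endloop
endfacet

endsolid


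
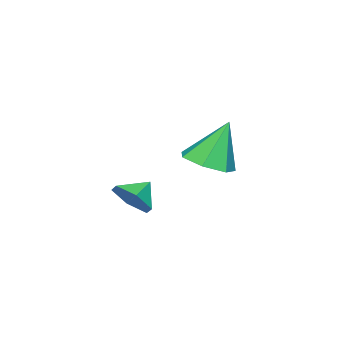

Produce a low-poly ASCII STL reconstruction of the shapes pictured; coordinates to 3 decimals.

solid 
facet normal 0.802 -0.203 -0.562
outer loop
vertex 1.642 0.598 -3.413
vertex 1.143 0.055 -3.929
vertex 1.219 0.928 -4.136
endloop
endfacet
facet normal -0.190 0.847 0.497
outer loop
vertex 1.642 0.598 -3.413
vertex 1.219 0.928 -4.136
vertex 0.317 0.265 -3.351
endloop
endfacet
facet normal 0.802 -0.203 -0.562
outer loop
vertex 1.219 0.928 -4.136
vertex 1.143 0.055 -3.929
vertex 0.72 0.386 -4.652
endloop
endfacet
facet normal -0.661 0.738 -0.136
outer loop
vertex 1.219 0.928 -4.136
vertex 0.72 0.386 -4.652
vertex 0.317 0.265 -3.351
endloop
endfacet
facet normal 0.802 -0.202 -0.562
outer loop
vertex 0.72 0.386 -4.652
vertex 1.143 0.055 -3.929
vertex 0.644 -0.487 -4.446
endloop
endfacet
facet normal -0.955 0.014 -0.295
outer loop
vertex 0.72 0.386 -4.652
vertex 0.644 -0.487 -4.446
vertex 0.317 0.265 -3.351
endloop
endfacet
facet normal 0.802 -0.203 -0.562
outer loop
vertex 0.644 -0.487 -4.446
vertex 1.143 0.055 -3.929
vertex 1.067 -0.817 -3.723
endloop
endfacet
facet normal -0.778 -0.602 0.181
outer loop
vertex 0.644 -0.487 -4.446
vertex 1.067 -0.817 -3.723
vertex 0.317 0.265 -3.351
endloop
endfacet
facet normal 0.802 -0.203 -0.562
outer loop
vertex 1.067 -0.817 -3.723
vertex 1.143 0.055 -3.929
vertex 1.566 -0.275 -3.207
endloop
endfacet
facet normal -0.307 -0.493 0.814
outer loop
vertex 1.067 -0.817 -3.723
vertex 1.566 -0.275 -3.207
vertex 0.317 0.265 -3.351
endloop
endfacet
facet normal 0.802 -0.202 -0.562
outer loop
vertex 1.566 -0.275 -3.207
vertex 1.143 0.055 -3.929
vertex 1.642 0.598 -3.413
endloop
endfacet
facet normal -0.012 0.231 0.973
outer loop
vertex 1.566 -0.275 -3.207
vertex 1.642 0.598 -3.413
vertex 0.317 0.265 -3.351
endloop
endfacet
facet normal 0.329 -0.236 -0.914
outer loop
vertex -2.178 0.773 -3.398
vertex -3.152 0.379 -3.647
vertex -2.781 1.385 -3.773
endloop
endfacet
facet normal 0.483 0.751 0.450
outer loop
vertex -2.178 0.773 -3.398
vertex -2.781 1.385 -3.773
vertex -3.828 0.861 -1.773
endloop
endfacet
facet normal 0.329 -0.236 -0.914
outer loop
vertex -2.781 1.385 -3.773
vertex -3.152 0.379 -3.647
vertex -3.663 1.239 -4.053
endloop
endfacet
facet normal -0.206 0.968 0.145
outer loop
vertex -2.781 1.385 -3.773
vertex -3.663 1.239 -4.053
vertex -3.828 0.861 -1.773
endloop
endfacet
facet normal 0.330 -0.236 -0.914
outer loop
vertex -3.663 1.239 -4.053
vertex -3.152 0.379 -3.647
vertex -4.161 0.445 -4.028
endloop
endfacet
facet normal -0.846 0.532 0.027
outer loop
vertex -3.663 1.239 -4.053
vertex -4.161 0.445 -4.028
vertex -3.828 0.861 -1.773
endloop
endfacet
facet normal 0.330 -0.236 -0.914
outer loop
vertex -4.161 0.445 -4.028
vertex -3.152 0.379 -3.647
vertex -3.899 -0.399 -3.716
endloop
endfacet
facet normal -0.956 -0.229 0.183
outer loop
vertex -4.161 0.445 -4.028
vertex -3.899 -0.399 -3.716
vertex -3.828 0.861 -1.773
endloop
endfacet
facet normal 0.330 -0.236 -0.914
outer loop
vertex -3.899 -0.399 -3.716
vertex -3.152 0.379 -3.647
vertex -3.074 -0.657 -3.352
endloop
endfacet
facet normal -0.451 -0.741 0.497
outer loop
vertex -3.899 -0.399 -3.716
vertex -3.074 -0.657 -3.352
vertex -3.828 0.861 -1.773
endloop
endfacet
facet normal 0.329 -0.236 -0.914
outer loop
vertex -3.074 -0.657 -3.352
vertex -3.152 0.379 -3.647
vertex -2.309 -0.136 -3.211
endloop
endfacet
facet normal 0.286 -0.619 0.732
outer loop
vertex -3.074 -0.657 -3.352
vertex -2.309 -0.136 -3.211
vertex -3.828 0.861 -1.773
endloop
endfacet
facet normal 0.329 -0.236 -0.914
outer loop
vertex -2.309 -0.136 -3.211
vertex -3.152 0.379 -3.647
vertex -2.178 0.773 -3.398
endloop
endfacet
facet normal 0.702 0.045 0.711
outer loop
vertex -2.309 -0.136 -3.211
vertex -2.178 0.773 -3.398
vertex -3.828 0.861 -1.773
endloop
endfacet

endsolid


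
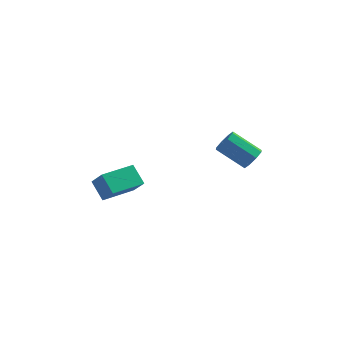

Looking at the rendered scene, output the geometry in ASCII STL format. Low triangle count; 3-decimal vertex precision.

solid 
facet normal 0.804 -0.180 -0.566
outer loop
vertex 4.22 2.467 -0.239
vertex 3.778 2.509 -0.88
vertex 4.189 3.021 -0.459
endloop
endfacet
facet normal 0.593 0.326 0.737
outer loop
vertex 4.22 2.467 -0.239
vertex 4.189 3.021 -0.459
vertex 2.605 2.829 0.901
endloop
endfacet
facet normal 0.593 0.326 0.737
outer loop
vertex 2.605 2.829 0.901
vertex 4.189 3.021 -0.459
vertex 2.574 3.383 0.681
endloop
endfacet
facet normal -0.804 0.180 0.567
outer loop
vertex 2.605 2.829 0.901
vertex 2.574 3.383 0.681
vertex 2.162 2.871 0.26
endloop
endfacet
facet normal 0.804 -0.180 -0.566
outer loop
vertex 4.189 3.021 -0.459
vertex 3.778 2.509 -0.88
vertex 3.917 3.275 -0.926
endloop
endfacet
facet normal 0.382 0.887 0.260
outer loop
vertex 4.189 3.021 -0.459
vertex 3.917 3.275 -0.926
vertex 2.574 3.383 0.681
endloop
endfacet
facet normal 0.382 0.887 0.259
outer loop
vertex 2.574 3.383 0.681
vertex 3.917 3.275 -0.926
vertex 2.301 3.637 0.214
endloop
endfacet
facet normal -0.803 0.180 0.568
outer loop
vertex 2.574 3.383 0.681
vertex 2.301 3.637 0.214
vertex 2.162 2.871 0.26
endloop
endfacet
facet normal 0.803 -0.180 -0.568
outer loop
vertex 3.917 3.275 -0.926
vertex 3.778 2.509 -0.88
vertex 3.563 3.081 -1.365
endloop
endfacet
facet normal -0.052 0.928 -0.368
outer loop
vertex 3.917 3.275 -0.926
vertex 3.563 3.081 -1.365
vertex 2.301 3.637 0.214
endloop
endfacet
facet normal -0.053 0.928 -0.369
outer loop
vertex 2.301 3.637 0.214
vertex 3.563 3.081 -1.365
vertex 1.948 3.442 -0.225
endloop
endfacet
facet normal -0.804 0.180 0.567
outer loop
vertex 2.301 3.637 0.214
vertex 1.948 3.442 -0.225
vertex 2.162 2.871 0.26
endloop
endfacet
facet normal 0.804 -0.179 -0.567
outer loop
vertex 3.563 3.081 -1.365
vertex 3.778 2.509 -0.88
vertex 3.335 2.551 -1.521
endloop
endfacet
facet normal -0.456 0.426 -0.781
outer loop
vertex 3.563 3.081 -1.365
vertex 3.335 2.551 -1.521
vertex 1.948 3.442 -0.225
endloop
endfacet
facet normal -0.456 0.427 -0.781
outer loop
vertex 1.948 3.442 -0.225
vertex 3.335 2.551 -1.521
vertex 1.72 2.913 -0.381
endloop
endfacet
facet normal -0.804 0.180 0.566
outer loop
vertex 1.948 3.442 -0.225
vertex 1.72 2.913 -0.381
vertex 2.162 2.871 0.26
endloop
endfacet
facet normal 0.804 -0.180 -0.567
outer loop
vertex 3.335 2.551 -1.521
vertex 3.778 2.509 -0.88
vertex 3.366 1.997 -1.301
endloop
endfacet
facet normal -0.593 -0.326 -0.737
outer loop
vertex 3.335 2.551 -1.521
vertex 3.366 1.997 -1.301
vertex 1.72 2.913 -0.381
endloop
endfacet
facet normal -0.593 -0.326 -0.737
outer loop
vertex 1.72 2.913 -0.381
vertex 3.366 1.997 -1.301
vertex 1.751 2.359 -0.161
endloop
endfacet
facet normal -0.804 0.180 0.566
outer loop
vertex 1.72 2.913 -0.381
vertex 1.751 2.359 -0.161
vertex 2.162 2.871 0.26
endloop
endfacet
facet normal 0.803 -0.180 -0.568
outer loop
vertex 3.366 1.997 -1.301
vertex 3.778 2.509 -0.88
vertex 3.639 1.743 -0.834
endloop
endfacet
facet normal -0.382 -0.887 -0.259
outer loop
vertex 3.366 1.997 -1.301
vertex 3.639 1.743 -0.834
vertex 1.751 2.359 -0.161
endloop
endfacet
facet normal -0.382 -0.887 -0.260
outer loop
vertex 1.751 2.359 -0.161
vertex 3.639 1.743 -0.834
vertex 2.023 2.105 0.306
endloop
endfacet
facet normal -0.804 0.180 0.566
outer loop
vertex 1.751 2.359 -0.161
vertex 2.023 2.105 0.306
vertex 2.162 2.871 0.26
endloop
endfacet
facet normal 0.804 -0.180 -0.567
outer loop
vertex 3.639 1.743 -0.834
vertex 3.778 2.509 -0.88
vertex 3.992 1.938 -0.395
endloop
endfacet
facet normal 0.053 -0.928 0.370
outer loop
vertex 3.639 1.743 -0.834
vertex 3.992 1.938 -0.395
vertex 2.023 2.105 0.306
endloop
endfacet
facet normal 0.052 -0.928 0.368
outer loop
vertex 2.023 2.105 0.306
vertex 3.992 1.938 -0.395
vertex 2.377 2.299 0.745
endloop
endfacet
facet normal -0.803 0.180 0.568
outer loop
vertex 2.023 2.105 0.306
vertex 2.377 2.299 0.745
vertex 2.162 2.871 0.26
endloop
endfacet
facet normal 0.804 -0.180 -0.566
outer loop
vertex 3.992 1.938 -0.395
vertex 3.778 2.509 -0.88
vertex 4.22 2.467 -0.239
endloop
endfacet
facet normal 0.456 -0.427 0.781
outer loop
vertex 3.992 1.938 -0.395
vertex 4.22 2.467 -0.239
vertex 2.377 2.299 0.745
endloop
endfacet
facet normal 0.456 -0.426 0.781
outer loop
vertex 2.377 2.299 0.745
vertex 4.22 2.467 -0.239
vertex 2.605 2.829 0.901
endloop
endfacet
facet normal -0.804 0.179 0.567
outer loop
vertex 2.377 2.299 0.745
vertex 2.605 2.829 0.901
vertex 2.162 2.871 0.26
endloop
endfacet
facet normal -0.511 0.551 0.660
outer loop
vertex -4.219 0.345 -1.349
vertex -2.725 1.819 -1.423
vertex -4.89 0.972 -2.392
endloop
endfacet
facet normal -0.711 -0.702 0.035
outer loop
vertex -4.175 0.201 -3.317
vertex -4.219 0.345 -1.349
vertex -4.89 0.972 -2.392
endloop
endfacet
facet normal -0.511 0.551 0.660
outer loop
vertex -4.89 0.972 -2.392
vertex -2.725 1.819 -1.423
vertex -3.396 2.446 -2.466
endloop
endfacet
facet normal -0.483 0.452 -0.750
outer loop
vertex -3.396 2.446 -2.466
vertex -4.175 0.201 -3.317
vertex -4.89 0.972 -2.392
endloop
endfacet
facet normal 0.483 -0.452 0.750
outer loop
vertex -4.219 0.345 -1.349
vertex -2.01 1.048 -2.348
vertex -2.725 1.819 -1.423
endloop
endfacet
facet normal -0.711 -0.702 0.035
outer loop
vertex -3.504 -0.426 -2.274
vertex -4.219 0.345 -1.349
vertex -4.175 0.201 -3.317
endloop
endfacet
facet normal 0.483 -0.452 0.750
outer loop
vertex -3.504 -0.426 -2.274
vertex -2.01 1.048 -2.348
vertex -4.219 0.345 -1.349
endloop
endfacet
facet normal 0.711 0.702 -0.035
outer loop
vertex -2.725 1.819 -1.423
vertex -2.01 1.048 -2.348
vertex -3.396 2.446 -2.466
endloop
endfacet
facet normal -0.483 0.452 -0.750
outer loop
vertex -2.681 1.675 -3.391
vertex -4.175 0.201 -3.317
vertex -3.396 2.446 -2.466
endloop
endfacet
facet normal 0.711 0.702 -0.035
outer loop
vertex -3.396 2.446 -2.466
vertex -2.01 1.048 -2.348
vertex -2.681 1.675 -3.391
endloop
endfacet
facet normal 0.511 -0.551 -0.660
outer loop
vertex -2.681 1.675 -3.391
vertex -3.504 -0.426 -2.274
vertex -4.175 0.201 -3.317
endloop
endfacet
facet normal 0.511 -0.551 -0.660
outer loop
vertex -2.01 1.048 -2.348
vertex -3.504 -0.426 -2.274
vertex -2.681 1.675 -3.391
endloop
endfacet

endsolid


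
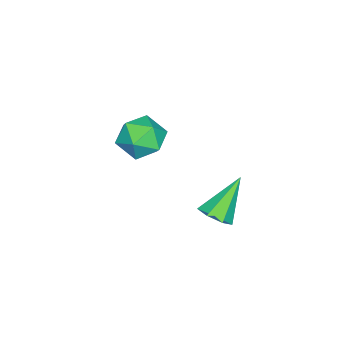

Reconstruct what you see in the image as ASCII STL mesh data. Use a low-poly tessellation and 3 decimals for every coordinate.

solid 
facet normal -0.754 0.482 -0.446
outer loop
vertex 0.214 -2.82 1.697
vertex -0.322 -3.32 2.063
vertex -0.094 -2.623 2.431
endloop
endfacet
facet normal -0.203 0.921 -0.332
outer loop
vertex 0.214 -2.82 1.697
vertex -0.094 -2.623 2.431
vertex 0.703 -2.504 2.275
endloop
endfacet
facet normal 0.367 0.650 -0.666
outer loop
vertex 0.214 -2.82 1.697
vertex 0.703 -2.504 2.275
vertex 0.966 -3.127 1.812
endloop
endfacet
facet normal 0.169 0.044 -0.985
outer loop
vertex 0.214 -2.82 1.697
vertex 0.966 -3.127 1.812
vertex 0.333 -3.631 1.681
endloop
endfacet
facet normal -0.524 -0.060 -0.850
outer loop
vertex 0.214 -2.82 1.697
vertex 0.333 -3.631 1.681
vertex -0.322 -3.32 2.063
endloop
endfacet
facet normal -0.066 0.927 0.369
outer loop
vertex 0.703 -2.504 2.275
vertex -0.094 -2.623 2.431
vertex 0.467 -2.809 2.999
endloop
endfacet
facet normal -0.959 0.217 0.184
outer loop
vertex -0.094 -2.623 2.431
vertex -0.322 -3.32 2.063
vertex -0.166 -3.313 2.868
endloop
endfacet
facet normal -0.587 -0.660 -0.469
outer loop
vertex -0.322 -3.32 2.063
vertex 0.333 -3.631 1.681
vertex 0.097 -3.936 2.405
endloop
endfacet
facet normal 0.534 -0.492 -0.688
outer loop
vertex 0.333 -3.631 1.681
vertex 0.966 -3.127 1.812
vertex 0.894 -3.817 2.249
endloop
endfacet
facet normal 0.856 0.488 -0.170
outer loop
vertex 0.966 -3.127 1.812
vertex 0.703 -2.504 2.275
vertex 1.122 -3.12 2.617
endloop
endfacet
facet normal -0.169 -0.044 0.985
outer loop
vertex 0.586 -3.62 2.983
vertex 0.467 -2.809 2.999
vertex -0.166 -3.313 2.868
endloop
endfacet
facet normal -0.367 -0.650 0.666
outer loop
vertex 0.586 -3.62 2.983
vertex -0.166 -3.313 2.868
vertex 0.097 -3.936 2.405
endloop
endfacet
facet normal 0.203 -0.921 0.332
outer loop
vertex 0.586 -3.62 2.983
vertex 0.097 -3.936 2.405
vertex 0.894 -3.817 2.249
endloop
endfacet
facet normal 0.754 -0.482 0.446
outer loop
vertex 0.586 -3.62 2.983
vertex 0.894 -3.817 2.249
vertex 1.122 -3.12 2.617
endloop
endfacet
facet normal 0.524 0.060 0.850
outer loop
vertex 0.586 -3.62 2.983
vertex 1.122 -3.12 2.617
vertex 0.467 -2.809 2.999
endloop
endfacet
facet normal -0.534 0.492 0.688
outer loop
vertex -0.166 -3.313 2.868
vertex 0.467 -2.809 2.999
vertex -0.094 -2.623 2.431
endloop
endfacet
facet normal -0.856 -0.488 0.170
outer loop
vertex 0.097 -3.936 2.405
vertex -0.166 -3.313 2.868
vertex -0.322 -3.32 2.063
endloop
endfacet
facet normal 0.066 -0.927 -0.369
outer loop
vertex 0.894 -3.817 2.249
vertex 0.097 -3.936 2.405
vertex 0.333 -3.631 1.681
endloop
endfacet
facet normal 0.959 -0.217 -0.184
outer loop
vertex 1.122 -3.12 2.617
vertex 0.894 -3.817 2.249
vertex 0.966 -3.127 1.812
endloop
endfacet
facet normal 0.587 0.660 0.469
outer loop
vertex 0.467 -2.809 2.999
vertex 1.122 -3.12 2.617
vertex 0.703 -2.504 2.275
endloop
endfacet
facet normal 0.608 -0.250 -0.754
outer loop
vertex 3.34 0.153 2.566
vertex 2.921 0.199 2.213
vertex 3.278 0.585 2.373
endloop
endfacet
facet normal 0.545 0.406 0.734
outer loop
vertex 3.34 0.153 2.566
vertex 3.278 0.585 2.373
vertex 2.039 0.561 3.307
endloop
endfacet
facet normal 0.607 -0.249 -0.755
outer loop
vertex 3.278 0.585 2.373
vertex 2.921 0.199 2.213
vertex 2.947 0.727 2.06
endloop
endfacet
facet normal 0.171 0.953 0.251
outer loop
vertex 3.278 0.585 2.373
vertex 2.947 0.727 2.06
vertex 2.039 0.561 3.307
endloop
endfacet
facet normal 0.607 -0.249 -0.755
outer loop
vertex 2.947 0.727 2.06
vertex 2.921 0.199 2.213
vertex 2.596 0.471 1.862
endloop
endfacet
facet normal -0.481 0.844 -0.238
outer loop
vertex 2.947 0.727 2.06
vertex 2.596 0.471 1.862
vertex 2.039 0.561 3.307
endloop
endfacet
facet normal 0.607 -0.249 -0.755
outer loop
vertex 2.596 0.471 1.862
vertex 2.921 0.199 2.213
vertex 2.49 0.01 1.929
endloop
endfacet
facet normal -0.918 0.158 -0.364
outer loop
vertex 2.596 0.471 1.862
vertex 2.49 0.01 1.929
vertex 2.039 0.561 3.307
endloop
endfacet
facet normal 0.607 -0.250 -0.754
outer loop
vertex 2.49 0.01 1.929
vertex 2.921 0.199 2.213
vertex 2.708 -0.308 2.21
endloop
endfacet
facet normal -0.811 -0.584 -0.032
outer loop
vertex 2.49 0.01 1.929
vertex 2.708 -0.308 2.21
vertex 2.039 0.561 3.307
endloop
endfacet
facet normal 0.608 -0.251 -0.753
outer loop
vertex 2.708 -0.308 2.21
vertex 2.921 0.199 2.213
vertex 3.086 -0.244 2.494
endloop
endfacet
facet normal -0.242 -0.827 0.508
outer loop
vertex 2.708 -0.308 2.21
vertex 3.086 -0.244 2.494
vertex 2.039 0.561 3.307
endloop
endfacet
facet normal 0.607 -0.252 -0.754
outer loop
vertex 3.086 -0.244 2.494
vertex 2.921 0.199 2.213
vertex 3.34 0.153 2.566
endloop
endfacet
facet normal 0.362 -0.386 0.849
outer loop
vertex 3.086 -0.244 2.494
vertex 3.34 0.153 2.566
vertex 2.039 0.561 3.307
endloop
endfacet

endsolid


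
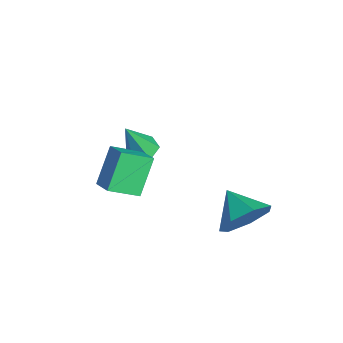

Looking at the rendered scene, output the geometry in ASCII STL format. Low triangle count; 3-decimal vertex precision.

solid 
facet normal -0.175 0.385 -0.906
outer loop
vertex -2.636 -1.712 1.233
vertex -3.07 -1.278 1.501
vertex -2.423 -1.114 1.446
endloop
endfacet
facet normal 0.941 -0.338 0.008
outer loop
vertex -2.636 -1.712 1.233
vertex -2.423 -1.114 1.446
vertex -2.75 -1.982 3.159
endloop
endfacet
facet normal -0.174 0.384 -0.907
outer loop
vertex -2.423 -1.114 1.446
vertex -3.07 -1.278 1.501
vertex -2.857 -0.679 1.714
endloop
endfacet
facet normal 0.760 0.510 0.403
outer loop
vertex -2.423 -1.114 1.446
vertex -2.857 -0.679 1.714
vertex -2.75 -1.982 3.159
endloop
endfacet
facet normal -0.174 0.384 -0.907
outer loop
vertex -2.857 -0.679 1.714
vertex -3.07 -1.278 1.501
vertex -3.504 -0.843 1.769
endloop
endfacet
facet normal -0.129 0.732 0.669
outer loop
vertex -2.857 -0.679 1.714
vertex -3.504 -0.843 1.769
vertex -2.75 -1.982 3.159
endloop
endfacet
facet normal -0.174 0.384 -0.907
outer loop
vertex -3.504 -0.843 1.769
vertex -3.07 -1.278 1.501
vertex -3.717 -1.442 1.556
endloop
endfacet
facet normal -0.835 0.105 0.539
outer loop
vertex -3.504 -0.843 1.769
vertex -3.717 -1.442 1.556
vertex -2.75 -1.982 3.159
endloop
endfacet
facet normal -0.175 0.385 -0.906
outer loop
vertex -3.717 -1.442 1.556
vertex -3.07 -1.278 1.501
vertex -3.283 -1.876 1.288
endloop
endfacet
facet normal -0.654 -0.743 0.144
outer loop
vertex -3.717 -1.442 1.556
vertex -3.283 -1.876 1.288
vertex -2.75 -1.982 3.159
endloop
endfacet
facet normal -0.175 0.385 -0.906
outer loop
vertex -3.283 -1.876 1.288
vertex -3.07 -1.278 1.501
vertex -2.636 -1.712 1.233
endloop
endfacet
facet normal 0.234 -0.965 -0.121
outer loop
vertex -3.283 -1.876 1.288
vertex -2.636 -1.712 1.233
vertex -2.75 -1.982 3.159
endloop
endfacet
facet normal 0.837 0.317 -0.445
outer loop
vertex 2.272 0.886 1.939
vertex 1.689 1.586 1.341
vertex 2.148 1.745 2.317
endloop
endfacet
facet normal -0.036 -0.407 0.913
outer loop
vertex 2.272 0.886 1.939
vertex 2.148 1.745 2.317
vertex 0.491 1.134 1.979
endloop
endfacet
facet normal 0.838 0.316 -0.445
outer loop
vertex 2.148 1.745 2.317
vertex 1.689 1.586 1.341
vertex 1.679 2.484 1.959
endloop
endfacet
facet normal -0.286 0.265 0.921
outer loop
vertex 2.148 1.745 2.317
vertex 1.679 2.484 1.959
vertex 0.491 1.134 1.979
endloop
endfacet
facet normal 0.837 0.317 -0.447
outer loop
vertex 1.679 2.484 1.959
vertex 1.689 1.586 1.341
vertex 1.216 2.547 1.136
endloop
endfacet
facet normal -0.676 0.601 0.426
outer loop
vertex 1.679 2.484 1.959
vertex 1.216 2.547 1.136
vertex 0.491 1.134 1.979
endloop
endfacet
facet normal 0.837 0.317 -0.446
outer loop
vertex 1.216 2.547 1.136
vertex 1.689 1.586 1.341
vertex 1.11 1.887 0.468
endloop
endfacet
facet normal -0.915 0.350 -0.201
outer loop
vertex 1.216 2.547 1.136
vertex 1.11 1.887 0.468
vertex 0.491 1.134 1.979
endloop
endfacet
facet normal 0.837 0.316 -0.446
outer loop
vertex 1.11 1.887 0.468
vertex 1.689 1.586 1.341
vertex 1.439 1.0 0.457
endloop
endfacet
facet normal -0.822 -0.299 -0.485
outer loop
vertex 1.11 1.887 0.468
vertex 1.439 1.0 0.457
vertex 0.491 1.134 1.979
endloop
endfacet
facet normal 0.837 0.316 -0.446
outer loop
vertex 1.439 1.0 0.457
vertex 1.689 1.586 1.341
vertex 1.956 0.555 1.112
endloop
endfacet
facet normal -0.466 -0.858 -0.215
outer loop
vertex 1.439 1.0 0.457
vertex 1.956 0.555 1.112
vertex 0.491 1.134 1.979
endloop
endfacet
facet normal 0.837 0.316 -0.446
outer loop
vertex 1.956 0.555 1.112
vertex 1.689 1.586 1.341
vertex 2.272 0.886 1.939
endloop
endfacet
facet normal -0.117 -0.906 0.407
outer loop
vertex 1.956 0.555 1.112
vertex 2.272 0.886 1.939
vertex 0.491 1.134 1.979
endloop
endfacet
facet normal -0.879 -0.269 -0.394
outer loop
vertex 0.064 -3.501 2.816
vertex -0.726 -2.855 4.138
vertex -0.016 -2.328 2.195
endloop
endfacet
facet normal 0.473 -0.387 -0.791
outer loop
vertex 0.846 -2.065 2.582
vertex 0.064 -3.501 2.816
vertex -0.016 -2.328 2.195
endloop
endfacet
facet normal -0.879 -0.267 -0.394
outer loop
vertex -0.016 -2.328 2.195
vertex -0.726 -2.855 4.138
vertex -0.805 -1.682 3.518
endloop
endfacet
facet normal -0.060 0.882 -0.467
outer loop
vertex -0.805 -1.682 3.518
vertex 0.846 -2.065 2.582
vertex -0.016 -2.328 2.195
endloop
endfacet
facet normal 0.060 -0.882 0.467
outer loop
vertex 0.064 -3.501 2.816
vertex 0.136 -2.592 4.525
vertex -0.726 -2.855 4.138
endloop
endfacet
facet normal 0.473 -0.387 -0.792
outer loop
vertex 0.925 -3.238 3.202
vertex 0.064 -3.501 2.816
vertex 0.846 -2.065 2.582
endloop
endfacet
facet normal 0.060 -0.882 0.467
outer loop
vertex 0.925 -3.238 3.202
vertex 0.136 -2.592 4.525
vertex 0.064 -3.501 2.816
endloop
endfacet
facet normal -0.473 0.387 0.792
outer loop
vertex -0.726 -2.855 4.138
vertex 0.136 -2.592 4.525
vertex -0.805 -1.682 3.518
endloop
endfacet
facet normal -0.060 0.882 -0.467
outer loop
vertex 0.056 -1.419 3.904
vertex 0.846 -2.065 2.582
vertex -0.805 -1.682 3.518
endloop
endfacet
facet normal -0.473 0.387 0.792
outer loop
vertex -0.805 -1.682 3.518
vertex 0.136 -2.592 4.525
vertex 0.056 -1.419 3.904
endloop
endfacet
facet normal 0.879 0.268 0.394
outer loop
vertex 0.056 -1.419 3.904
vertex 0.925 -3.238 3.202
vertex 0.846 -2.065 2.582
endloop
endfacet
facet normal 0.879 0.268 0.393
outer loop
vertex 0.136 -2.592 4.525
vertex 0.925 -3.238 3.202
vertex 0.056 -1.419 3.904
endloop
endfacet

endsolid


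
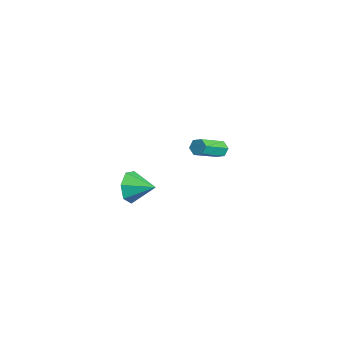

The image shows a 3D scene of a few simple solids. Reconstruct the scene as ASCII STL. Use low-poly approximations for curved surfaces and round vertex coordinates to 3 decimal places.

solid 
facet normal -0.706 -0.651 -0.279
outer loop
vertex 3.833 -4.396 -0.465
vertex 3.318 -4.212 0.408
vertex 3.235 -3.733 -0.5
endloop
endfacet
facet normal 0.576 0.485 -0.658
outer loop
vertex 3.833 -4.396 -0.465
vertex 3.235 -3.733 -0.5
vertex 4.342 -3.268 0.812
endloop
endfacet
facet normal -0.706 -0.651 -0.279
outer loop
vertex 3.235 -3.733 -0.5
vertex 3.318 -4.212 0.408
vertex 2.7 -3.43 0.148
endloop
endfacet
facet normal 0.063 0.923 -0.380
outer loop
vertex 3.235 -3.733 -0.5
vertex 2.7 -3.43 0.148
vertex 4.342 -3.268 0.812
endloop
endfacet
facet normal -0.706 -0.651 -0.280
outer loop
vertex 2.7 -3.43 0.148
vertex 3.318 -4.212 0.408
vertex 2.63 -3.717 0.992
endloop
endfacet
facet normal -0.213 0.930 0.299
outer loop
vertex 2.7 -3.43 0.148
vertex 2.63 -3.717 0.992
vertex 4.342 -3.268 0.812
endloop
endfacet
facet normal -0.705 -0.652 -0.279
outer loop
vertex 2.63 -3.717 0.992
vertex 3.318 -4.212 0.408
vertex 3.079 -4.376 1.396
endloop
endfacet
facet normal -0.041 0.502 0.864
outer loop
vertex 2.63 -3.717 0.992
vertex 3.079 -4.376 1.396
vertex 4.342 -3.268 0.812
endloop
endfacet
facet normal -0.706 -0.651 -0.279
outer loop
vertex 3.079 -4.376 1.396
vertex 3.318 -4.212 0.408
vertex 3.708 -4.912 1.055
endloop
endfacet
facet normal 0.449 -0.041 0.893
outer loop
vertex 3.079 -4.376 1.396
vertex 3.708 -4.912 1.055
vertex 4.342 -3.268 0.812
endloop
endfacet
facet normal -0.706 -0.651 -0.279
outer loop
vertex 3.708 -4.912 1.055
vertex 3.318 -4.212 0.408
vertex 4.044 -4.921 0.227
endloop
endfacet
facet normal 0.886 -0.288 0.363
outer loop
vertex 3.708 -4.912 1.055
vertex 4.044 -4.921 0.227
vertex 4.342 -3.268 0.812
endloop
endfacet
facet normal -0.706 -0.651 -0.279
outer loop
vertex 4.044 -4.921 0.227
vertex 3.318 -4.212 0.408
vertex 3.833 -4.396 -0.465
endloop
endfacet
facet normal 0.943 -0.054 -0.328
outer loop
vertex 4.044 -4.921 0.227
vertex 3.833 -4.396 -0.465
vertex 4.342 -3.268 0.812
endloop
endfacet
facet normal -0.308 0.789 -0.531
outer loop
vertex -2.193 3.742 -3.449
vertex -2.718 3.7 -3.207
vertex -2.309 4.027 -2.958
endloop
endfacet
facet normal 0.930 0.367 0.006
outer loop
vertex -2.193 3.742 -3.449
vertex -2.309 4.027 -2.958
vertex -1.537 2.062 -2.316
endloop
endfacet
facet normal 0.930 0.367 0.006
outer loop
vertex -1.537 2.062 -2.316
vertex -2.309 4.027 -2.958
vertex -1.653 2.348 -1.825
endloop
endfacet
facet normal 0.309 -0.788 0.532
outer loop
vertex -1.537 2.062 -2.316
vertex -1.653 2.348 -1.825
vertex -2.062 2.02 -2.073
endloop
endfacet
facet normal -0.307 0.789 -0.532
outer loop
vertex -2.309 4.027 -2.958
vertex -2.718 3.7 -3.207
vertex -2.834 3.986 -2.716
endloop
endfacet
facet normal 0.292 0.611 0.736
outer loop
vertex -2.309 4.027 -2.958
vertex -2.834 3.986 -2.716
vertex -1.653 2.348 -1.825
endloop
endfacet
facet normal 0.292 0.611 0.736
outer loop
vertex -1.653 2.348 -1.825
vertex -2.834 3.986 -2.716
vertex -2.178 2.306 -1.582
endloop
endfacet
facet normal 0.309 -0.788 0.532
outer loop
vertex -1.653 2.348 -1.825
vertex -2.178 2.306 -1.582
vertex -2.062 2.02 -2.073
endloop
endfacet
facet normal -0.309 0.788 -0.532
outer loop
vertex -2.834 3.986 -2.716
vertex -2.718 3.7 -3.207
vertex -3.243 3.658 -2.964
endloop
endfacet
facet normal -0.638 0.244 0.730
outer loop
vertex -2.834 3.986 -2.716
vertex -3.243 3.658 -2.964
vertex -2.178 2.306 -1.582
endloop
endfacet
facet normal -0.639 0.243 0.730
outer loop
vertex -2.178 2.306 -1.582
vertex -3.243 3.658 -2.964
vertex -2.587 1.978 -1.831
endloop
endfacet
facet normal 0.308 -0.788 0.532
outer loop
vertex -2.178 2.306 -1.582
vertex -2.587 1.978 -1.831
vertex -2.062 2.02 -2.073
endloop
endfacet
facet normal -0.309 0.788 -0.532
outer loop
vertex -3.243 3.658 -2.964
vertex -2.718 3.7 -3.207
vertex -3.127 3.372 -3.455
endloop
endfacet
facet normal -0.930 -0.367 -0.006
outer loop
vertex -3.243 3.658 -2.964
vertex -3.127 3.372 -3.455
vertex -2.587 1.978 -1.831
endloop
endfacet
facet normal -0.930 -0.368 -0.006
outer loop
vertex -2.587 1.978 -1.831
vertex -3.127 3.372 -3.455
vertex -2.471 1.693 -2.322
endloop
endfacet
facet normal 0.308 -0.789 0.531
outer loop
vertex -2.587 1.978 -1.831
vertex -2.471 1.693 -2.322
vertex -2.062 2.02 -2.073
endloop
endfacet
facet normal -0.309 0.788 -0.532
outer loop
vertex -3.127 3.372 -3.455
vertex -2.718 3.7 -3.207
vertex -2.602 3.414 -3.698
endloop
endfacet
facet normal -0.292 -0.611 -0.736
outer loop
vertex -3.127 3.372 -3.455
vertex -2.602 3.414 -3.698
vertex -2.471 1.693 -2.322
endloop
endfacet
facet normal -0.292 -0.611 -0.736
outer loop
vertex -2.471 1.693 -2.322
vertex -2.602 3.414 -3.698
vertex -1.946 1.734 -2.564
endloop
endfacet
facet normal 0.307 -0.789 0.532
outer loop
vertex -2.471 1.693 -2.322
vertex -1.946 1.734 -2.564
vertex -2.062 2.02 -2.073
endloop
endfacet
facet normal -0.308 0.788 -0.532
outer loop
vertex -2.602 3.414 -3.698
vertex -2.718 3.7 -3.207
vertex -2.193 3.742 -3.449
endloop
endfacet
facet normal 0.639 -0.243 -0.730
outer loop
vertex -2.602 3.414 -3.698
vertex -2.193 3.742 -3.449
vertex -1.946 1.734 -2.564
endloop
endfacet
facet normal 0.638 -0.243 -0.730
outer loop
vertex -1.946 1.734 -2.564
vertex -2.193 3.742 -3.449
vertex -1.537 2.062 -2.316
endloop
endfacet
facet normal 0.309 -0.788 0.532
outer loop
vertex -1.946 1.734 -2.564
vertex -1.537 2.062 -2.316
vertex -2.062 2.02 -2.073
endloop
endfacet

endsolid


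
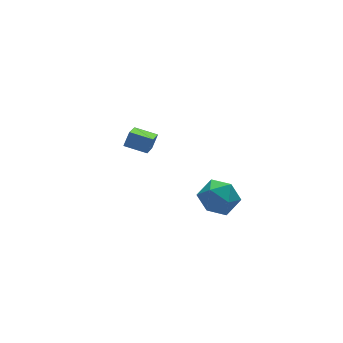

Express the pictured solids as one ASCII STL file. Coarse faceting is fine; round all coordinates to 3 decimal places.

solid 
facet normal -0.572 0.477 0.667
outer loop
vertex -0.87 -2.324 -3.191
vertex -0.506 -3.026 -2.376
vertex 0.054 -2.061 -2.586
endloop
endfacet
facet normal -0.360 0.921 0.150
outer loop
vertex -0.87 -2.324 -3.191
vertex 0.054 -2.061 -2.586
vertex 0.04 -1.884 -3.708
endloop
endfacet
facet normal -0.587 0.657 -0.473
outer loop
vertex -0.87 -2.324 -3.191
vertex 0.04 -1.884 -3.708
vertex -0.529 -2.74 -4.191
endloop
endfacet
facet normal -0.939 0.051 -0.341
outer loop
vertex -0.87 -2.324 -3.191
vertex -0.529 -2.74 -4.191
vertex -0.867 -3.446 -3.367
endloop
endfacet
facet normal -0.930 -0.060 0.364
outer loop
vertex -0.87 -2.324 -3.191
vertex -0.867 -3.446 -3.367
vertex -0.506 -3.026 -2.376
endloop
endfacet
facet normal 0.353 0.925 0.141
outer loop
vertex 0.04 -1.884 -3.708
vertex 0.054 -2.061 -2.586
vertex 0.967 -2.314 -3.213
endloop
endfacet
facet normal 0.010 0.207 0.978
outer loop
vertex 0.054 -2.061 -2.586
vertex -0.506 -3.026 -2.376
vertex 0.629 -3.02 -2.389
endloop
endfacet
facet normal -0.568 -0.663 0.488
outer loop
vertex -0.506 -3.026 -2.376
vertex -0.867 -3.446 -3.367
vertex 0.06 -3.876 -2.872
endloop
endfacet
facet normal -0.583 -0.484 -0.653
outer loop
vertex -0.867 -3.446 -3.367
vertex -0.529 -2.74 -4.191
vertex 0.046 -3.699 -3.994
endloop
endfacet
facet normal -0.013 0.498 -0.867
outer loop
vertex -0.529 -2.74 -4.191
vertex 0.04 -1.884 -3.708
vertex 0.606 -2.734 -4.204
endloop
endfacet
facet normal 0.939 -0.051 0.341
outer loop
vertex 0.97 -3.436 -3.389
vertex 0.967 -2.314 -3.213
vertex 0.629 -3.02 -2.389
endloop
endfacet
facet normal 0.587 -0.657 0.473
outer loop
vertex 0.97 -3.436 -3.389
vertex 0.629 -3.02 -2.389
vertex 0.06 -3.876 -2.872
endloop
endfacet
facet normal 0.360 -0.921 -0.150
outer loop
vertex 0.97 -3.436 -3.389
vertex 0.06 -3.876 -2.872
vertex 0.046 -3.699 -3.994
endloop
endfacet
facet normal 0.572 -0.477 -0.667
outer loop
vertex 0.97 -3.436 -3.389
vertex 0.046 -3.699 -3.994
vertex 0.606 -2.734 -4.204
endloop
endfacet
facet normal 0.930 0.060 -0.364
outer loop
vertex 0.97 -3.436 -3.389
vertex 0.606 -2.734 -4.204
vertex 0.967 -2.314 -3.213
endloop
endfacet
facet normal 0.583 0.484 0.653
outer loop
vertex 0.629 -3.02 -2.389
vertex 0.967 -2.314 -3.213
vertex 0.054 -2.061 -2.586
endloop
endfacet
facet normal 0.013 -0.498 0.867
outer loop
vertex 0.06 -3.876 -2.872
vertex 0.629 -3.02 -2.389
vertex -0.506 -3.026 -2.376
endloop
endfacet
facet normal -0.353 -0.925 -0.141
outer loop
vertex 0.046 -3.699 -3.994
vertex 0.06 -3.876 -2.872
vertex -0.867 -3.446 -3.367
endloop
endfacet
facet normal -0.010 -0.207 -0.978
outer loop
vertex 0.606 -2.734 -4.204
vertex 0.046 -3.699 -3.994
vertex -0.529 -2.74 -4.191
endloop
endfacet
facet normal 0.568 0.663 -0.488
outer loop
vertex 0.967 -2.314 -3.213
vertex 0.606 -2.734 -4.204
vertex 0.04 -1.884 -3.708
endloop
endfacet
facet normal -0.725 0.650 0.229
outer loop
vertex -2.391 2.775 -2.866
vertex -1.949 3.014 -2.144
vertex -1.491 4.131 -3.866
endloop
endfacet
facet normal -0.502 -0.272 -0.821
outer loop
vertex -0.571 3.306 -4.156
vertex -2.391 2.775 -2.866
vertex -1.491 4.131 -3.866
endloop
endfacet
facet normal -0.725 0.650 0.229
outer loop
vertex -1.491 4.131 -3.866
vertex -1.949 3.014 -2.144
vertex -1.049 4.37 -3.143
endloop
endfacet
facet normal 0.472 0.710 -0.523
outer loop
vertex -1.049 4.37 -3.143
vertex -0.571 3.306 -4.156
vertex -1.491 4.131 -3.866
endloop
endfacet
facet normal -0.471 -0.710 0.524
outer loop
vertex -2.391 2.775 -2.866
vertex -1.029 2.189 -2.434
vertex -1.949 3.014 -2.144
endloop
endfacet
facet normal -0.503 -0.271 -0.821
outer loop
vertex -1.471 1.95 -3.157
vertex -2.391 2.775 -2.866
vertex -0.571 3.306 -4.156
endloop
endfacet
facet normal -0.471 -0.710 0.523
outer loop
vertex -1.471 1.95 -3.157
vertex -1.029 2.189 -2.434
vertex -2.391 2.775 -2.866
endloop
endfacet
facet normal 0.502 0.271 0.821
outer loop
vertex -1.949 3.014 -2.144
vertex -1.029 2.189 -2.434
vertex -1.049 4.37 -3.143
endloop
endfacet
facet normal 0.471 0.710 -0.523
outer loop
vertex -0.129 3.545 -3.434
vertex -0.571 3.306 -4.156
vertex -1.049 4.37 -3.143
endloop
endfacet
facet normal 0.503 0.271 0.821
outer loop
vertex -1.049 4.37 -3.143
vertex -1.029 2.189 -2.434
vertex -0.129 3.545 -3.434
endloop
endfacet
facet normal 0.725 -0.650 -0.229
outer loop
vertex -0.129 3.545 -3.434
vertex -1.471 1.95 -3.157
vertex -0.571 3.306 -4.156
endloop
endfacet
facet normal 0.725 -0.650 -0.228
outer loop
vertex -1.029 2.189 -2.434
vertex -1.471 1.95 -3.157
vertex -0.129 3.545 -3.434
endloop
endfacet

endsolid
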